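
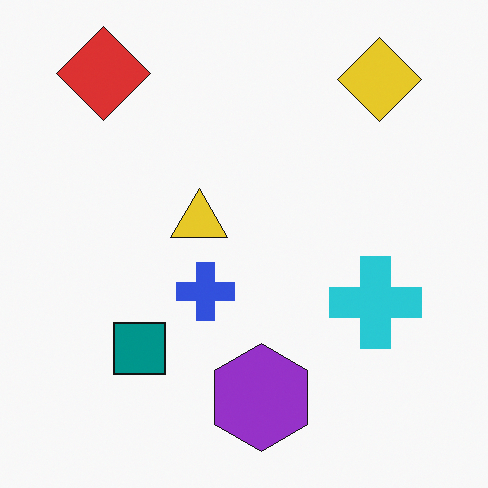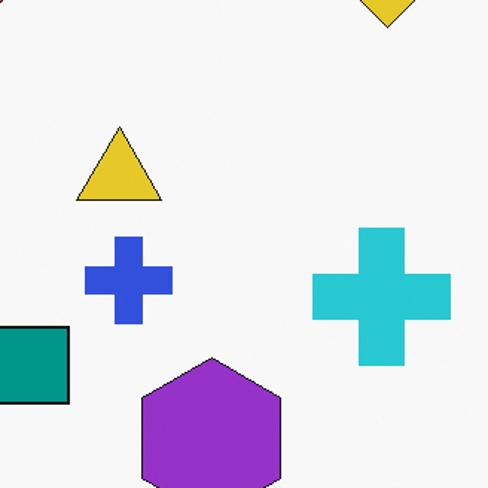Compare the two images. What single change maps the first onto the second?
This is the original image cropped slightly and scaled back up.

The visible shapes are larger and the field of view is narrower; shapes near the original edges may be partly or wholly outside the frame — a crop-and-rescale.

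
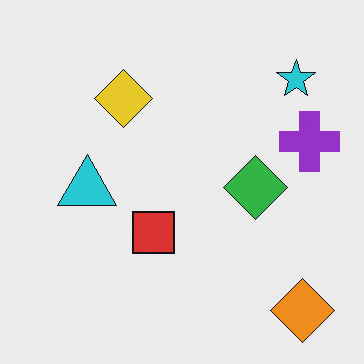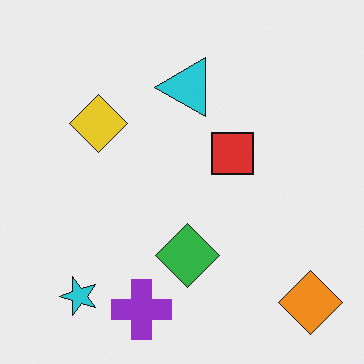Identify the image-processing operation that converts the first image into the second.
It was transposed (reflected across the top-left ↔ bottom-right diagonal).

Shapes have swapped their row and column positions — what was in the top-right is now in the bottom-left — a diagonal reflection.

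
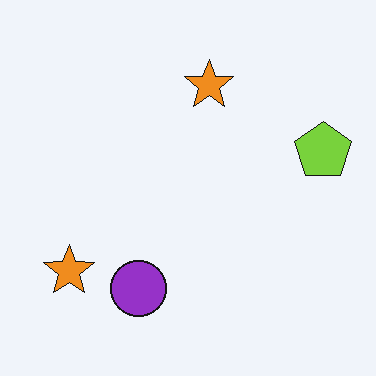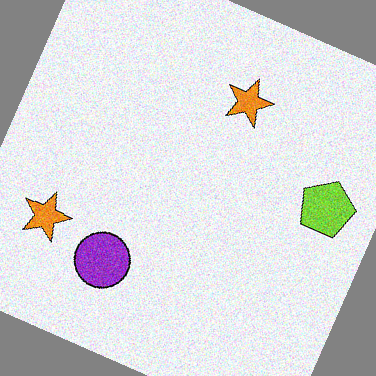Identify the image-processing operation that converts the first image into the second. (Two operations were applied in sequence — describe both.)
This is the original image degraded with moderate additive noise, then rotated clockwise by a moderate amount.

Random speckle covers the whole image, including the flat background. Every shape is tilted by the same angle and the image corners show triangular fill wedges — a whole-image rotation by a non-right angle.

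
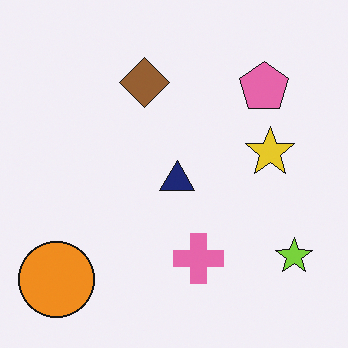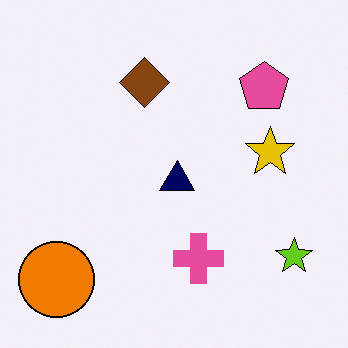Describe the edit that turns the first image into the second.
The transformation is: given slightly increased contrast.

Tones are pushed away from mid-grey across the whole image — a global contrast change.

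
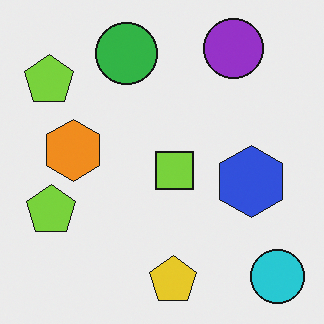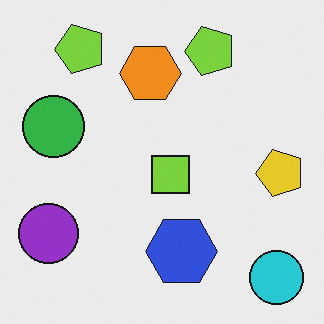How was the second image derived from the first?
The second image is the first transposed (reflected across the top-left ↔ bottom-right diagonal).

Shapes have swapped their row and column positions — what was in the top-right is now in the bottom-left — a diagonal reflection.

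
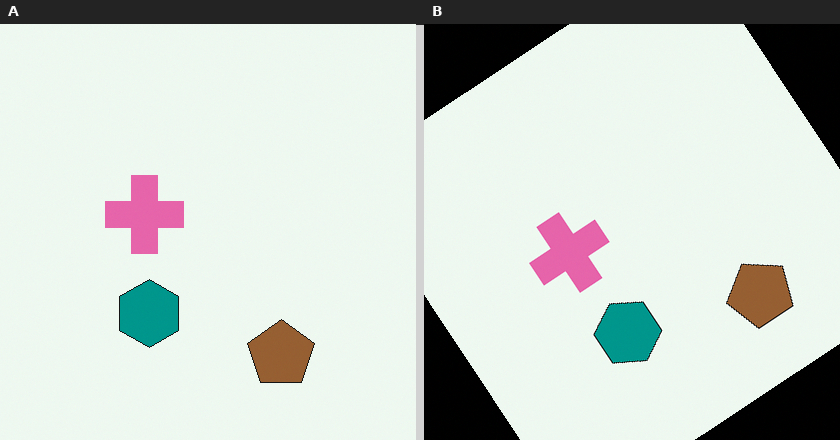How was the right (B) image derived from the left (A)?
This is the original image rotated counter-clockwise by a large amount — several tens of degrees.

Every shape is tilted by the same angle and the image corners show triangular fill wedges — a whole-image rotation by a non-right angle.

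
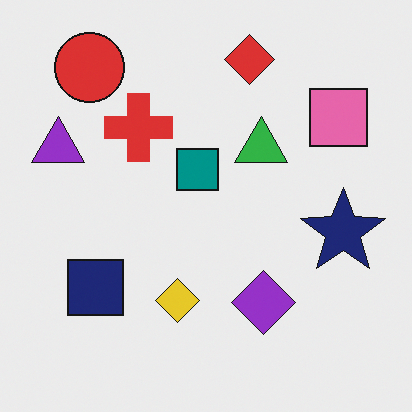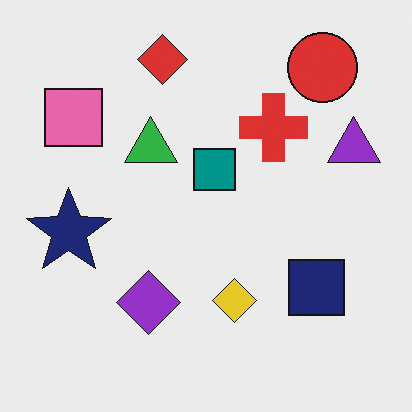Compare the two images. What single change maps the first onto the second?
The transformation is: flipped horizontally (left ↔ right).

The purple triangle is in the left of the first image and the right of the second — shapes on opposite sides of the vertical midline have swapped in a mirror flip.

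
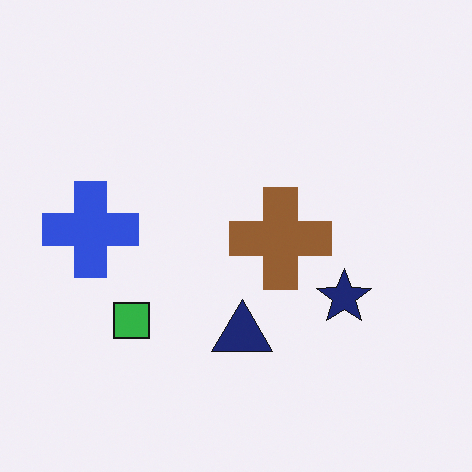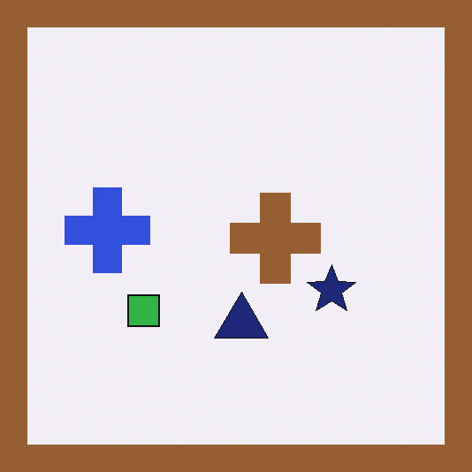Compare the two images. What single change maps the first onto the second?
The second image is the first framed with a brown border.

A solid brown frame runs around the edge of the second image, with the content slightly shrunk inside it.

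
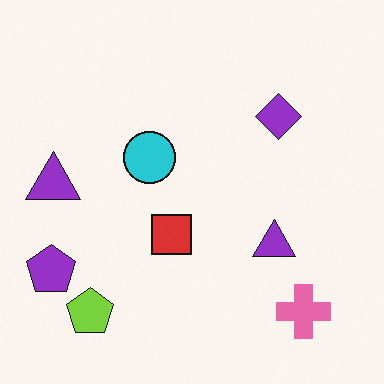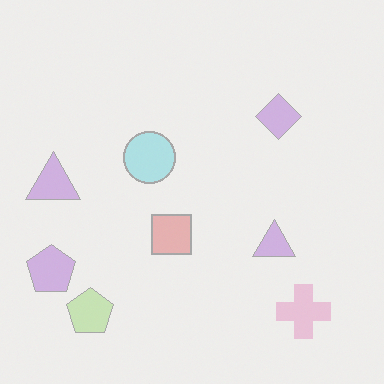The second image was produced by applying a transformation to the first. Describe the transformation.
The transformation is: washed out (contrast reduced).

Tones are pushed toward mid-grey across the whole image — a global contrast change.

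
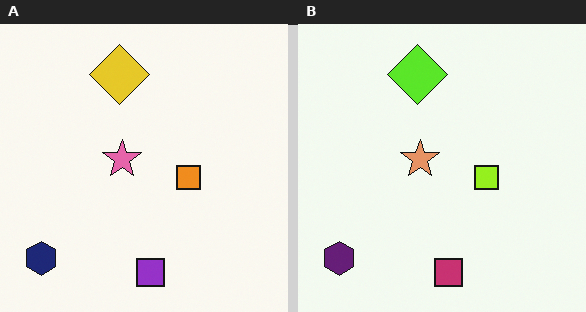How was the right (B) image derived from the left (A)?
Hue-shifted by a small amount.

Every shape's color has rotated by the same amount around the hue wheel — a uniform hue shift.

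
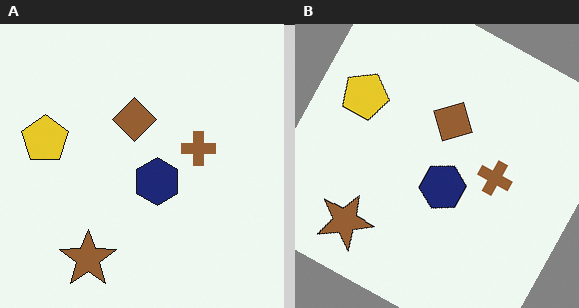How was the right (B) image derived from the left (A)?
Rotated clockwise by a clearly visible amount.

Every shape is tilted by the same angle and the image corners show triangular fill wedges — a whole-image rotation by a non-right angle.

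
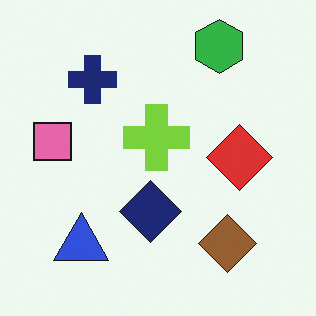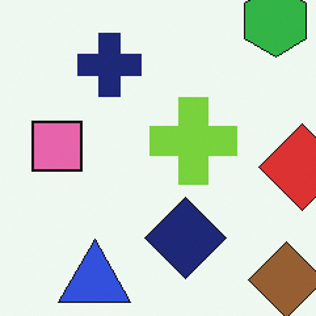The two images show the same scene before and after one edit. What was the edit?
The second image is the first cropped slightly and scaled back up.

The visible shapes are larger and the field of view is narrower; shapes near the original edges may be partly or wholly outside the frame — a crop-and-rescale.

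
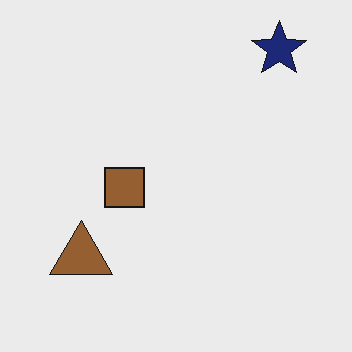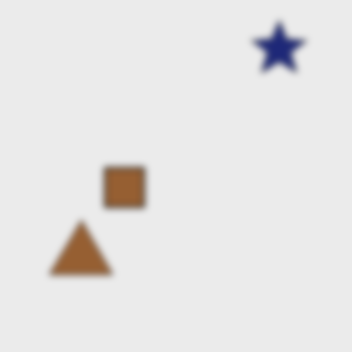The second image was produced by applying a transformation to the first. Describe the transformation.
Noticeably gaussian-blurred.

Shape edges and outlines are uniformly softened across the whole image.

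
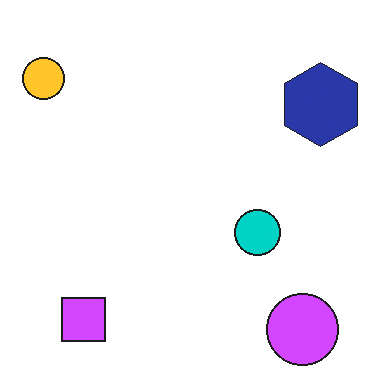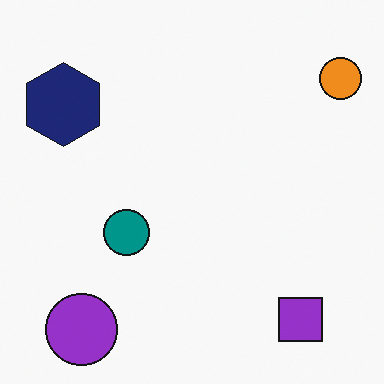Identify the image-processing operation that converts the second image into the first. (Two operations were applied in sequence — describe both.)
The first image is the second flipped horizontally (left ↔ right), then substantially brightened.

The orange circle is in the top-right of the second image and the top-left of the first — shapes on opposite sides of the vertical midline have swapped in a mirror flip. Every pixel — background and shapes alike — is uniformly brightened.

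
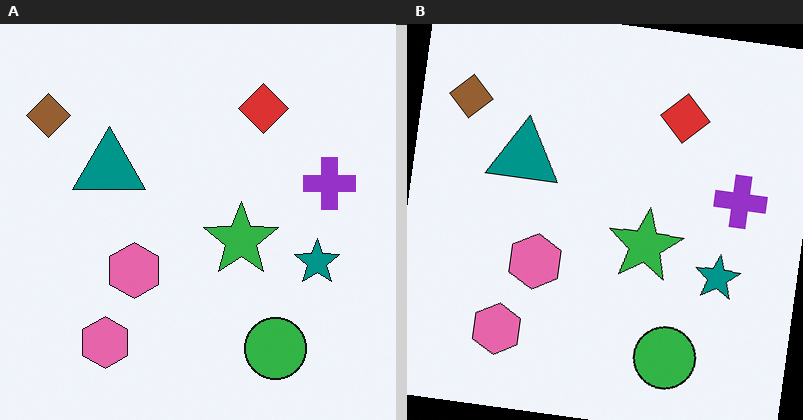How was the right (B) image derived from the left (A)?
The transformation is: rotated clockwise by a small amount.

Every shape is tilted by the same angle and the image corners show triangular fill wedges — a whole-image rotation by a non-right angle.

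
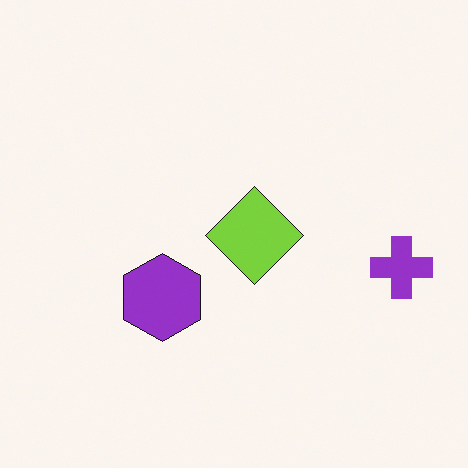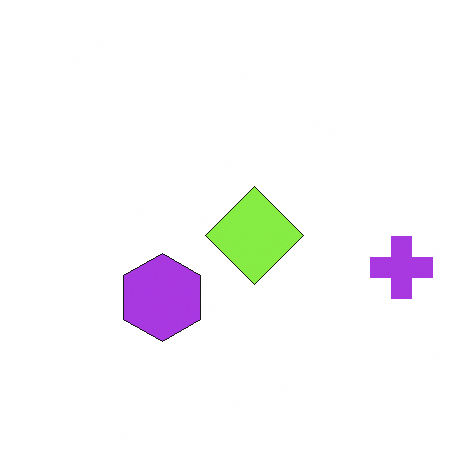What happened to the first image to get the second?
It was slightly brightened.

Every pixel — background and shapes alike — is uniformly brightened.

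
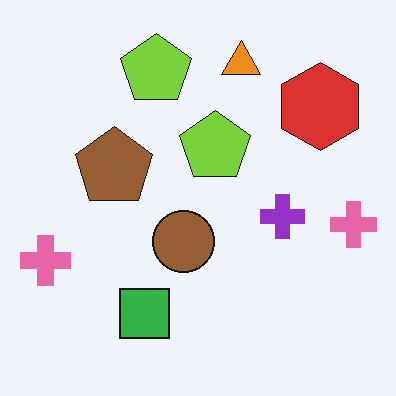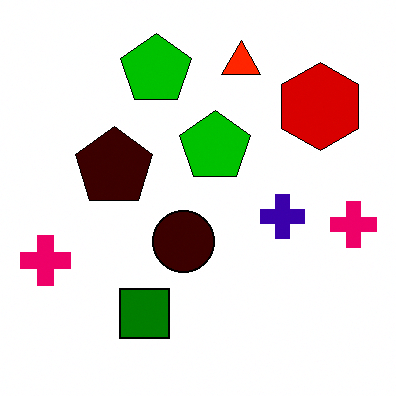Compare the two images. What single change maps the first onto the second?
Boosted in contrast.

Tones are pushed away from mid-grey across the whole image — a global contrast change.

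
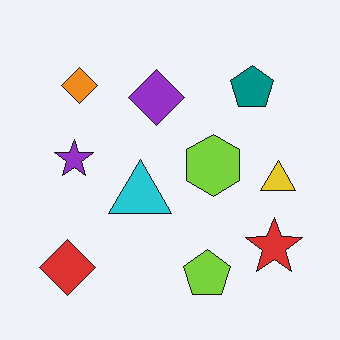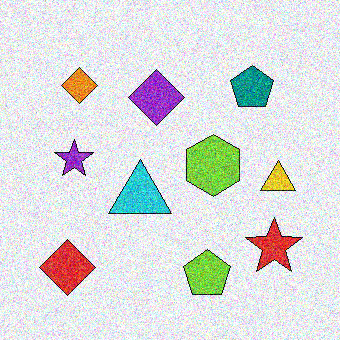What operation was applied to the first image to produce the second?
Degraded with heavy additive noise.

Random speckle covers the whole image, including the flat background.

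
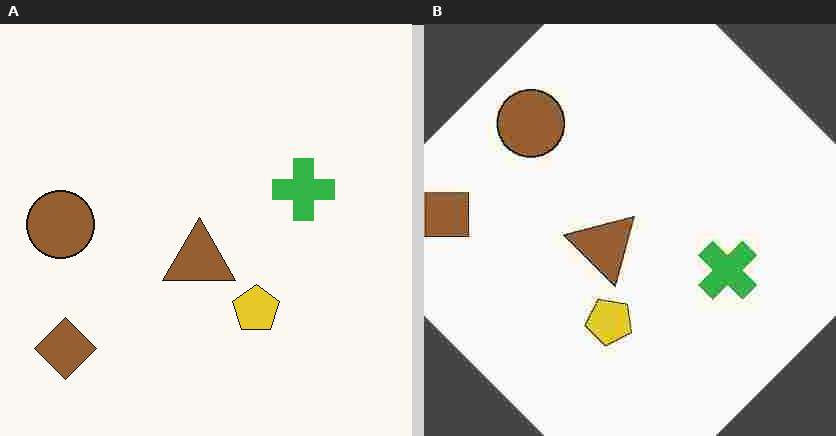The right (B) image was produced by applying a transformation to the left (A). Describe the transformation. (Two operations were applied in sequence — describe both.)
Rotated clockwise by a large amount — several tens of degrees, then degraded with heavy JPEG compression.

Every shape is tilted by the same angle and the image corners show triangular fill wedges — a whole-image rotation by a non-right angle. Blocky 8×8 compression artifacts appear around shape edges and the flat background shows ringing — characteristic JPEG degradation.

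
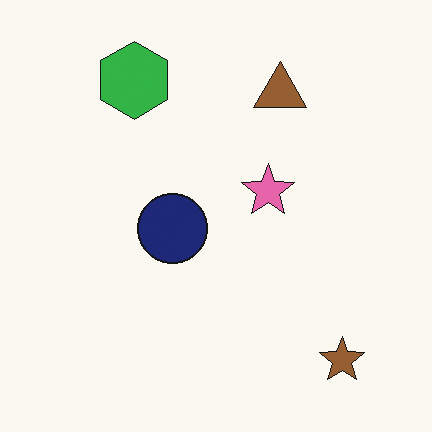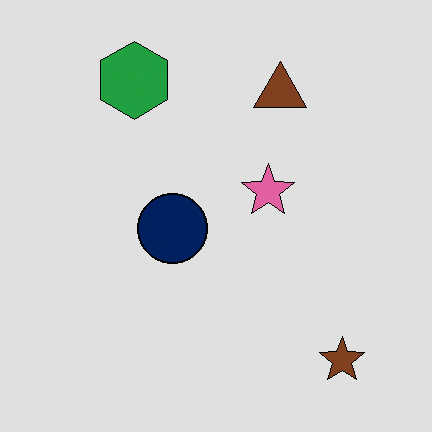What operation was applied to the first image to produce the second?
The transformation is: moderately posterized.

Each flat color has snapped to a coarser quantized level — most visibly, the near-white background has dropped to a flat grey.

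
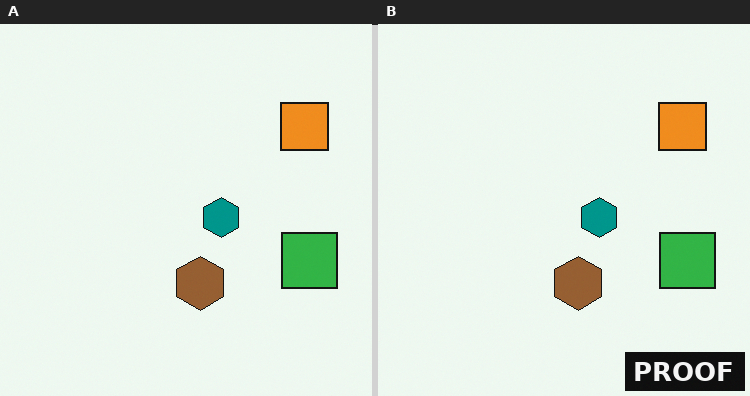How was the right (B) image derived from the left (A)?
The transformation is: watermarked with the text "PROOF" in the lower-right corner.

A dark label reading "PROOF" appears in the lower-right corner.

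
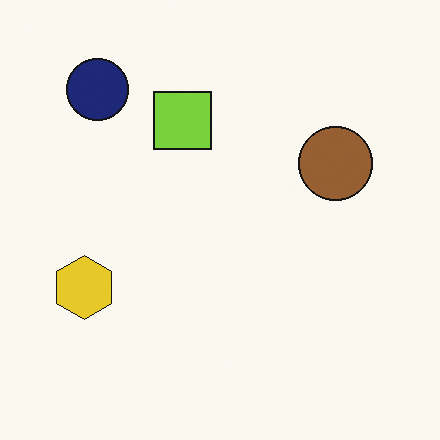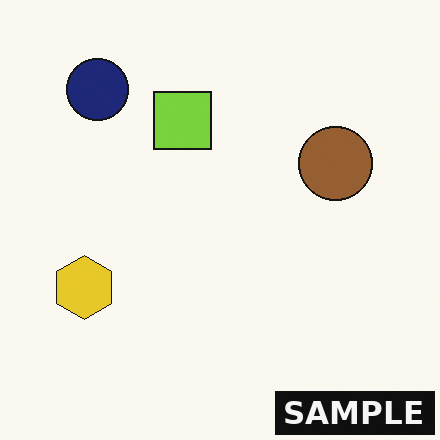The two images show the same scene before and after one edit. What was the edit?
The image was watermarked with the text "SAMPLE" in the lower-right corner.

A dark label reading "SAMPLE" appears in the lower-right corner.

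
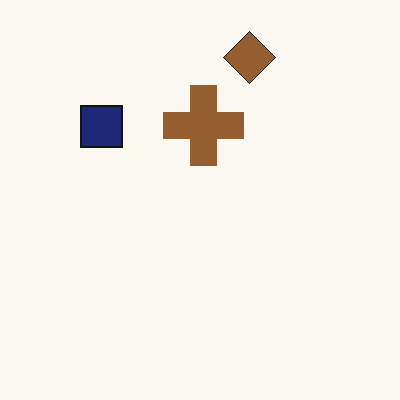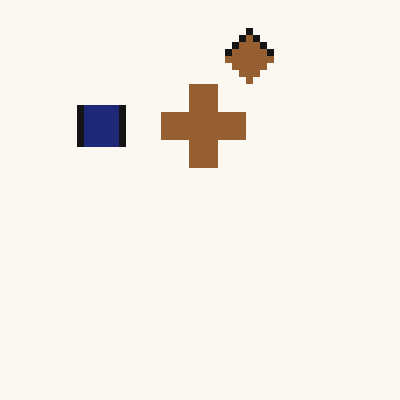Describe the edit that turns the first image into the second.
This is the original image moderately pixelated.

Shapes are reduced to large square blocks; fine edges and outlines are lost — a downscale-then-upscale (mosaic) effect.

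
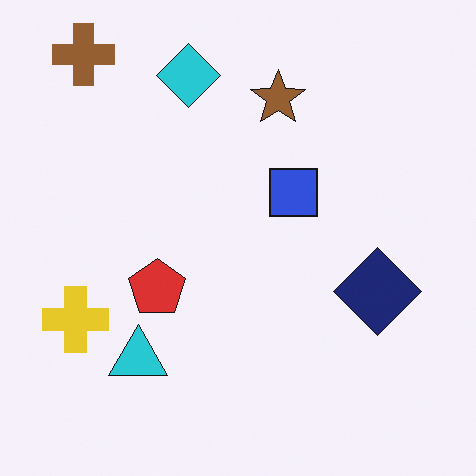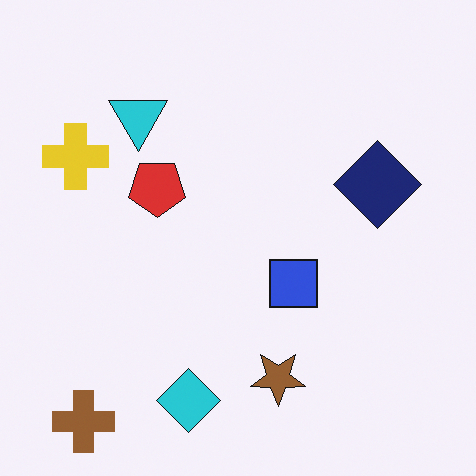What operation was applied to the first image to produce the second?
Flipped vertically (top ↔ bottom).

The brown cross is in the top-left of the first image and the bottom-left of the second — shapes on opposite sides of the horizontal midline have swapped in a mirror flip.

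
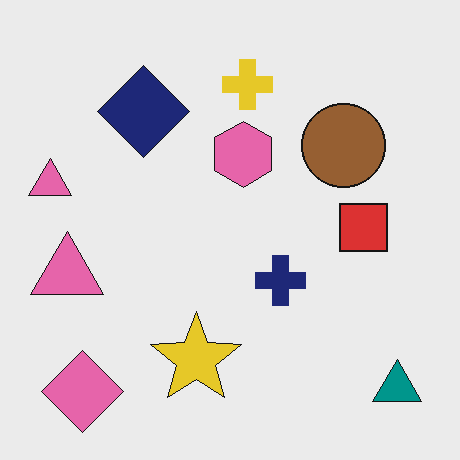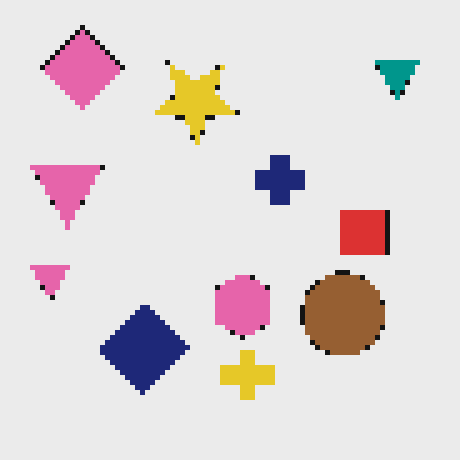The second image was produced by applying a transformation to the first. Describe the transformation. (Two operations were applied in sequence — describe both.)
Flipped vertically (top ↔ bottom), then lightly pixelated (a mild mosaic effect).

The pink diamond is in the bottom-left of the first image and the top-left of the second — shapes on opposite sides of the horizontal midline have swapped in a mirror flip. Shapes are reduced to large square blocks; fine edges and outlines are lost — a downscale-then-upscale (mosaic) effect.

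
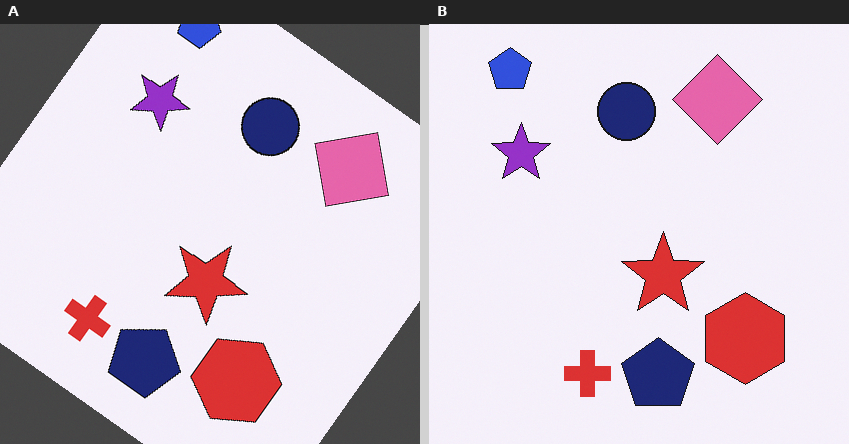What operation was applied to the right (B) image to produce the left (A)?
It was rotated clockwise by a large amount — several tens of degrees.

Every shape is tilted by the same angle and the image corners show triangular fill wedges — a whole-image rotation by a non-right angle.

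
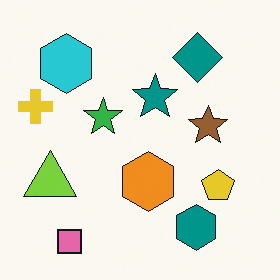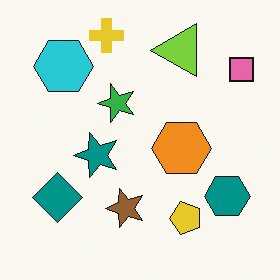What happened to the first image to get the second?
Transposed (reflected across the top-left ↔ bottom-right diagonal).

Shapes have swapped their row and column positions — what was in the top-right is now in the bottom-left — a diagonal reflection.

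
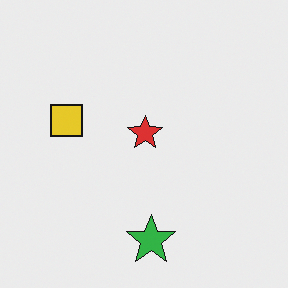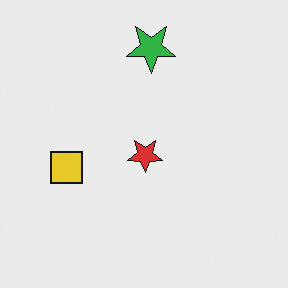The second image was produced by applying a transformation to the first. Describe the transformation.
The image was flipped vertically (top ↔ bottom).

The green star is in the bottom of the first image and the top of the second — shapes on opposite sides of the horizontal midline have swapped in a mirror flip.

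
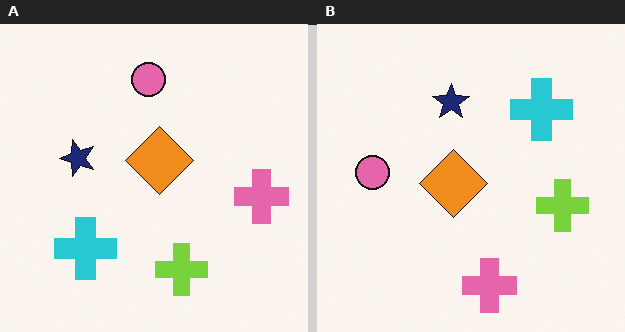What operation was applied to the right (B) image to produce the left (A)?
This is the original image transposed (reflected across the top-left ↔ bottom-right diagonal).

Shapes have swapped their row and column positions — what was in the top-right is now in the bottom-left — a diagonal reflection.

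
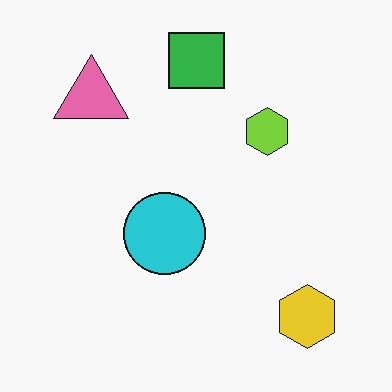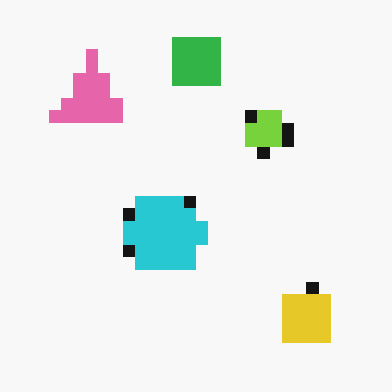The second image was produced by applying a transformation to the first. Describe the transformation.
The second image is the first heavily pixelated into large blocks.

Shapes are reduced to large square blocks; fine edges and outlines are lost — a downscale-then-upscale (mosaic) effect.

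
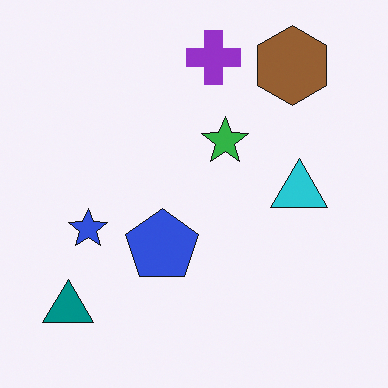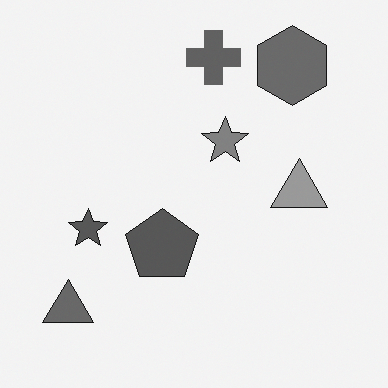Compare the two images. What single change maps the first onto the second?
This is the original image converted to grayscale.

All color is removed — every shape is now a shade of grey.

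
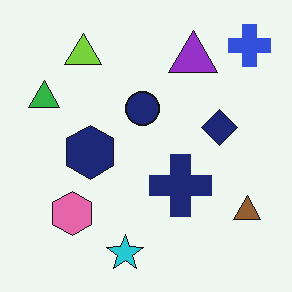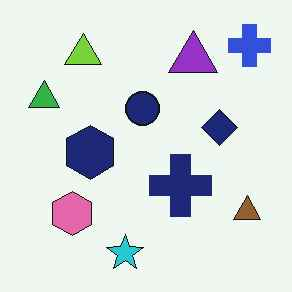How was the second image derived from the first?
This is the original image given moderate JPEG compression.

Blocky 8×8 compression artifacts appear around shape edges and the flat background shows ringing — characteristic JPEG degradation.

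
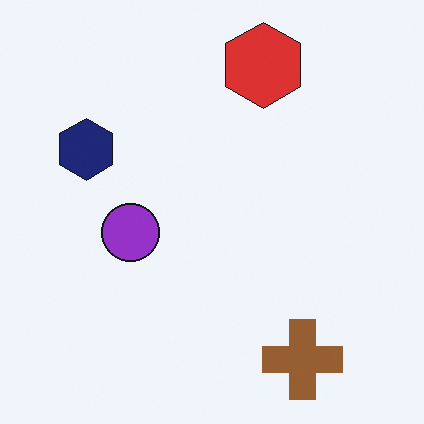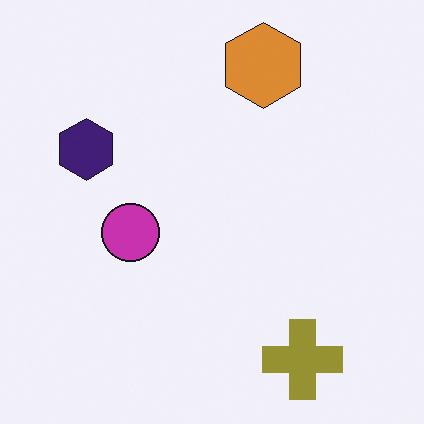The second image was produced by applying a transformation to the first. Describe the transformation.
This is the original image hue-shifted slightly.

Every shape's color has rotated by the same amount around the hue wheel — a uniform hue shift.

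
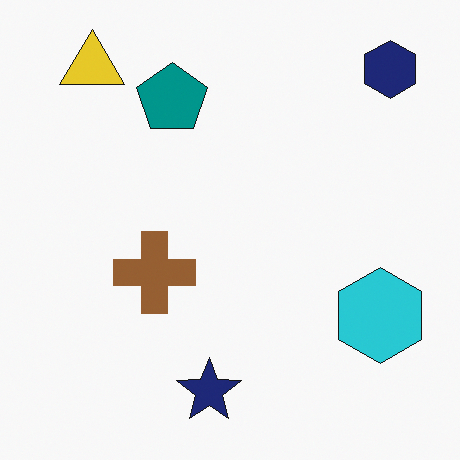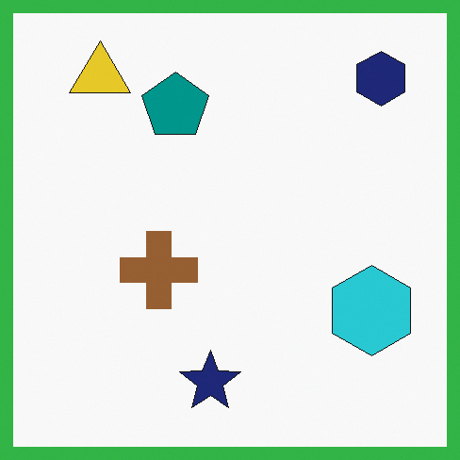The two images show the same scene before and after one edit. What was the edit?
The transformation is: framed with a green border.

A solid green frame runs around the edge of the second image, with the content slightly shrunk inside it.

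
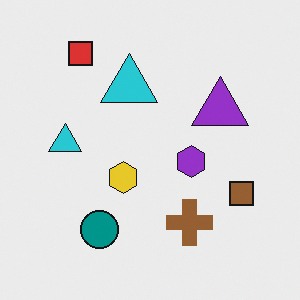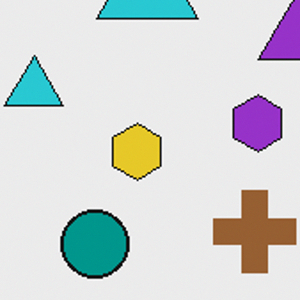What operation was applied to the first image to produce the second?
The second image is the first cropped tightly and scaled back up.

The visible shapes are larger and the field of view is narrower; shapes near the original edges may be partly or wholly outside the frame — a crop-and-rescale.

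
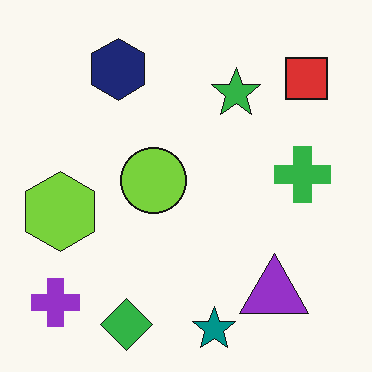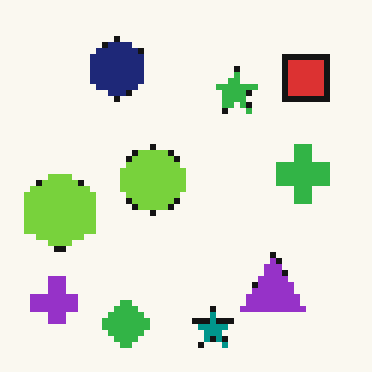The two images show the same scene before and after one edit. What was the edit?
The transformation is: moderately pixelated.

Shapes are reduced to large square blocks; fine edges and outlines are lost — a downscale-then-upscale (mosaic) effect.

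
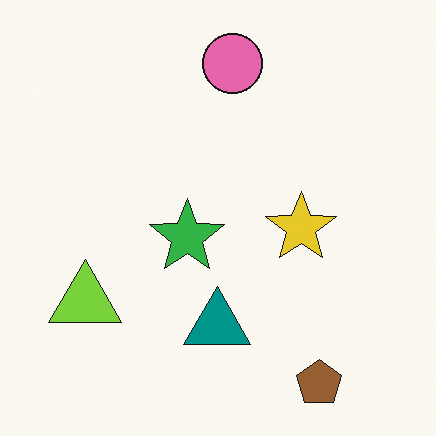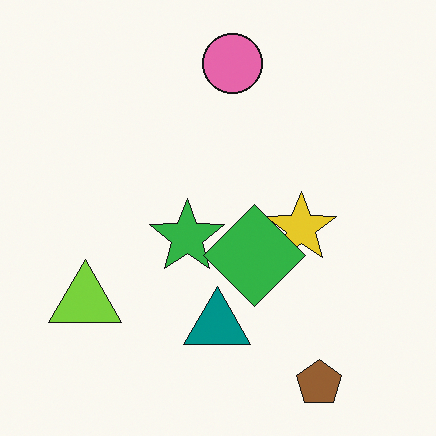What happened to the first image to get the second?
It was overlaid with an additional green diamond.

A green diamond appears in the second image that is absent from the first.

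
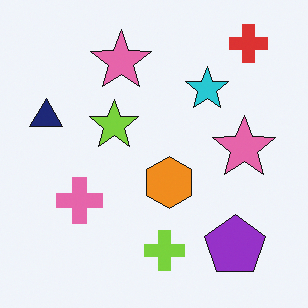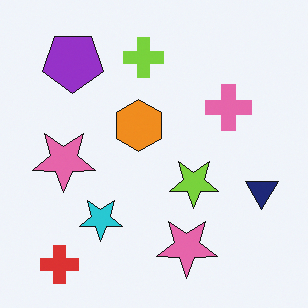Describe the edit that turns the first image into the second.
The second image is the first rotated 180°.

The red cross sits in the top-right of the first image and the bottom-left of the second — consistent with a whole-image 180° rotation.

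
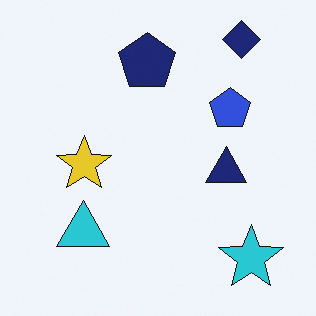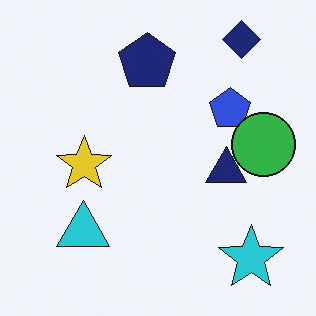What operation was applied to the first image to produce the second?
It was overlaid with an additional green circle.

A green circle appears in the second image that is absent from the first.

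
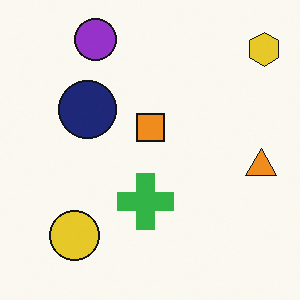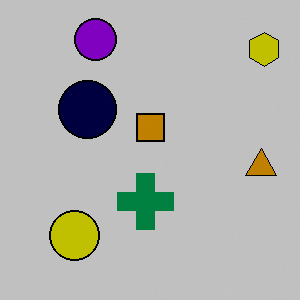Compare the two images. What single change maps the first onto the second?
It was aggressively posterized.

Each flat color has snapped to a coarser quantized level — most visibly, the near-white background has dropped to a flat grey.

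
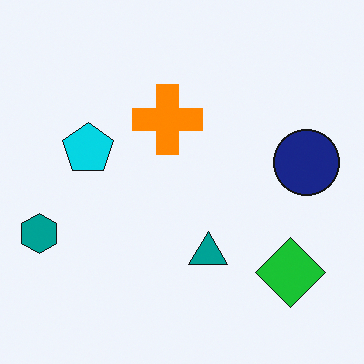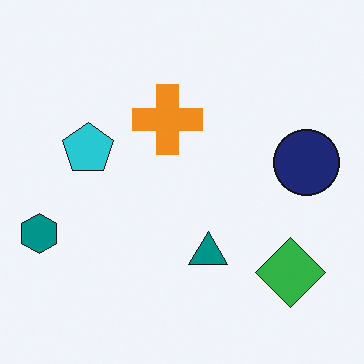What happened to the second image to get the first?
The transformation is: slightly oversaturated.

All colors are more vivid — a global saturation change.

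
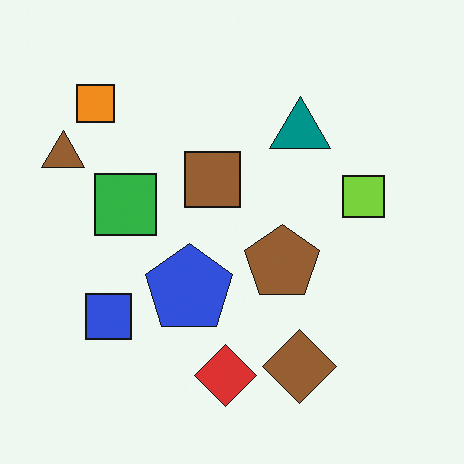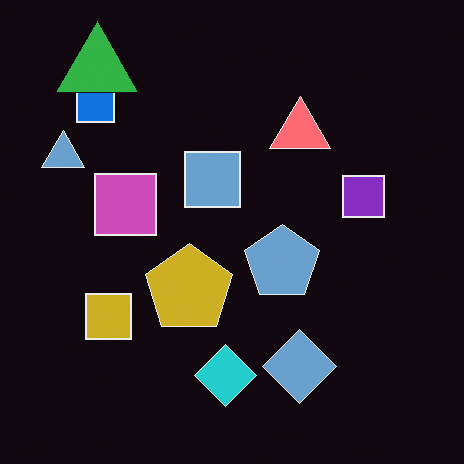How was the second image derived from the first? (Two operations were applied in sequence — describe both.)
The transformation is: color-inverted (negative), then overlaid with an additional green triangle.

The light background has become dark and every shape's color is its complement — a photographic negative. A green triangle appears in the second image that is absent from the first.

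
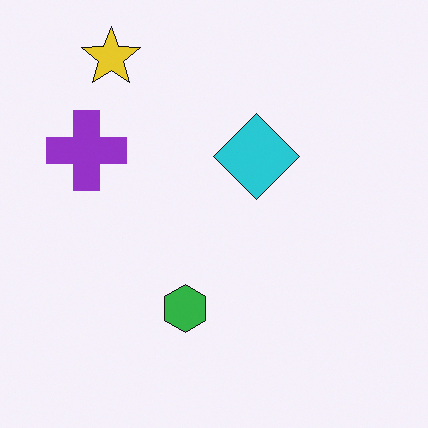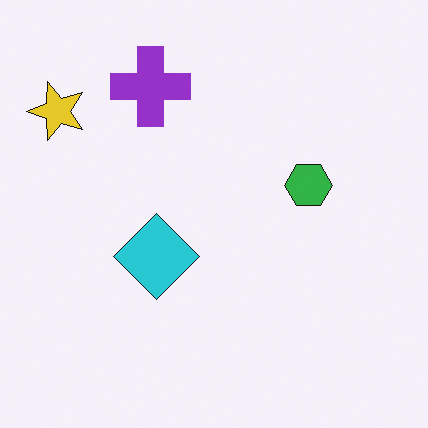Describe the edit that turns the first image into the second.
Transposed (reflected across the top-left ↔ bottom-right diagonal).

Shapes have swapped their row and column positions — what was in the top-right is now in the bottom-left — a diagonal reflection.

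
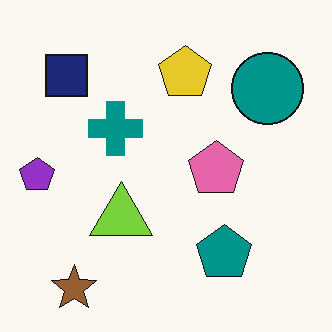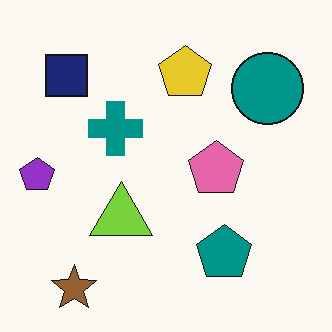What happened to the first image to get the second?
JPEG-compressed with visible artifacts.

Blocky 8×8 compression artifacts appear around shape edges and the flat background shows ringing — characteristic JPEG degradation.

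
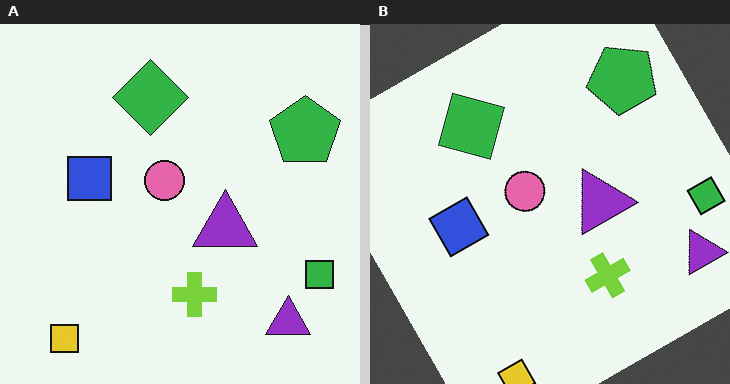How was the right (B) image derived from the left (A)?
It was rotated counter-clockwise by a moderate amount.

Every shape is tilted by the same angle and the image corners show triangular fill wedges — a whole-image rotation by a non-right angle.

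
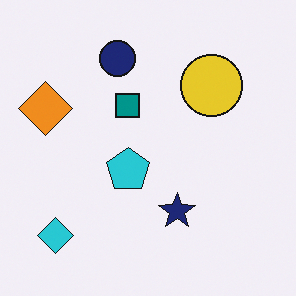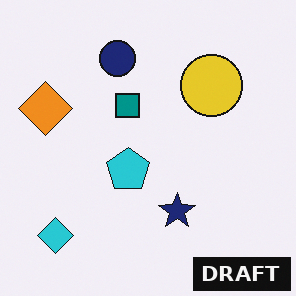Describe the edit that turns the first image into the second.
The image was watermarked with the text "DRAFT" in the lower-right corner.

A dark label reading "DRAFT" appears in the lower-right corner.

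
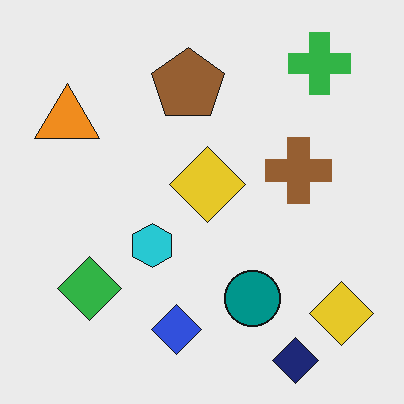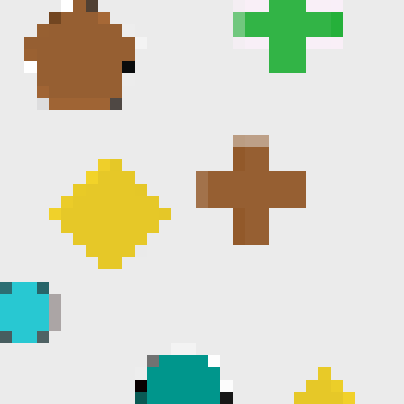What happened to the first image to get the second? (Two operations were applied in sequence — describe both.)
It was cropped to a modestly smaller region and rescaled, then heavily pixelated into large blocks.

The visible shapes are larger and the field of view is narrower; shapes near the original edges may be partly or wholly outside the frame — a crop-and-rescale. Shapes are reduced to large square blocks; fine edges and outlines are lost — a downscale-then-upscale (mosaic) effect.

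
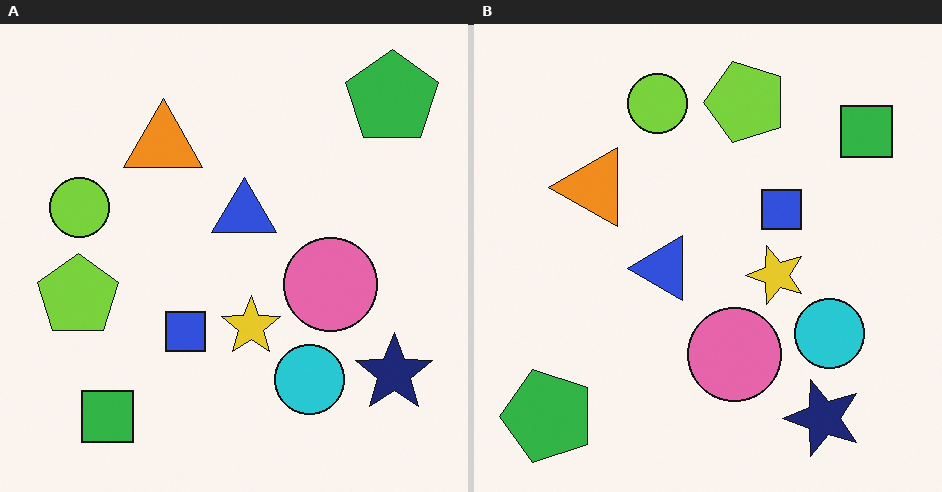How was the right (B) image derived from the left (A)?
The transformation is: transposed (reflected across the top-left ↔ bottom-right diagonal).

Shapes have swapped their row and column positions — what was in the top-right is now in the bottom-left — a diagonal reflection.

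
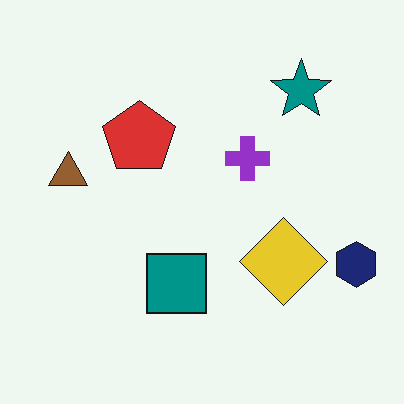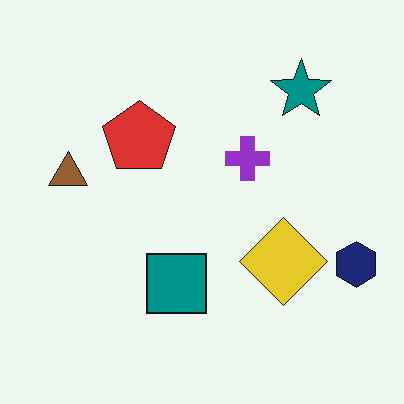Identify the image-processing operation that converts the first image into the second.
The image was given moderate JPEG compression.

Blocky 8×8 compression artifacts appear around shape edges and the flat background shows ringing — characteristic JPEG degradation.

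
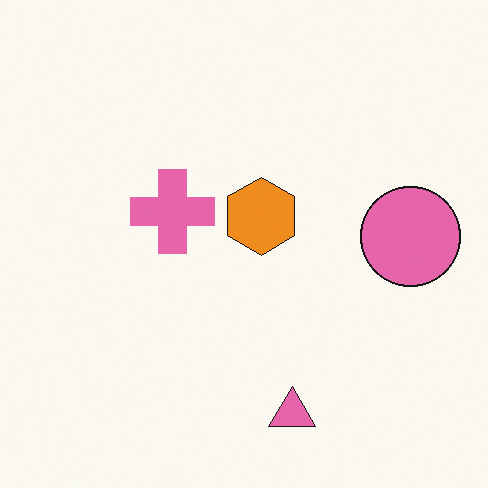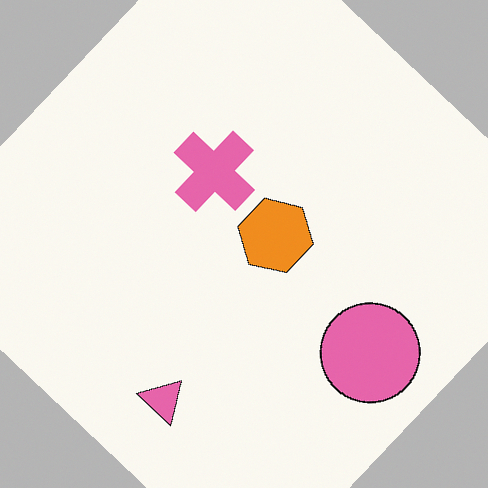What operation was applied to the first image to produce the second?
The image was rotated clockwise by a large amount — several tens of degrees.

Every shape is tilted by the same angle and the image corners show triangular fill wedges — a whole-image rotation by a non-right angle.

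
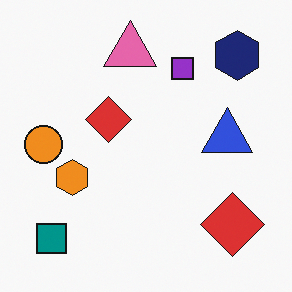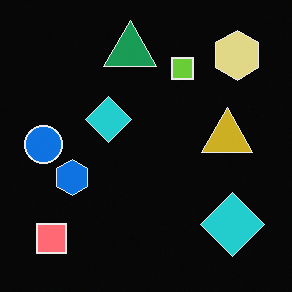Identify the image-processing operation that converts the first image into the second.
This is the original image color-inverted (negative).

The light background has become dark and every shape's color is its complement — a photographic negative.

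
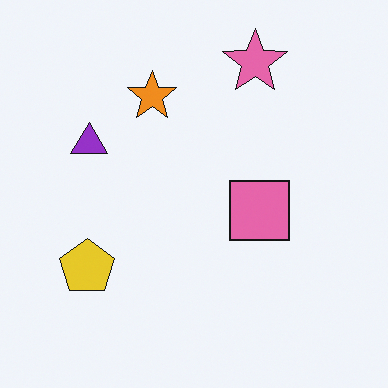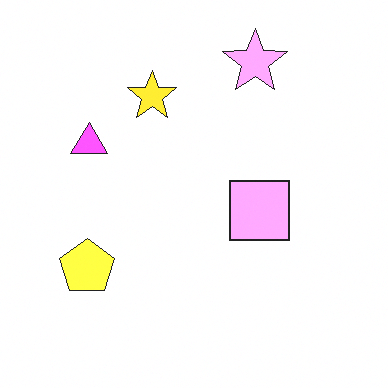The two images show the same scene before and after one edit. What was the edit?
Substantially brightened.

Every pixel — background and shapes alike — is uniformly brightened.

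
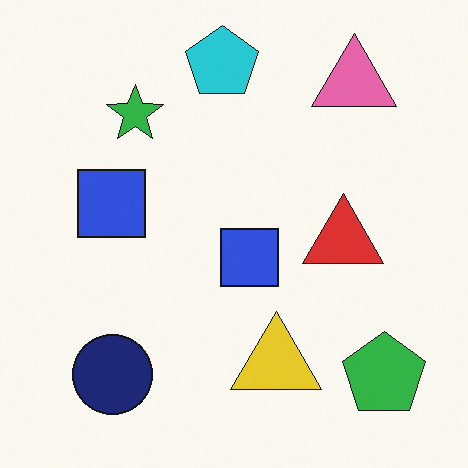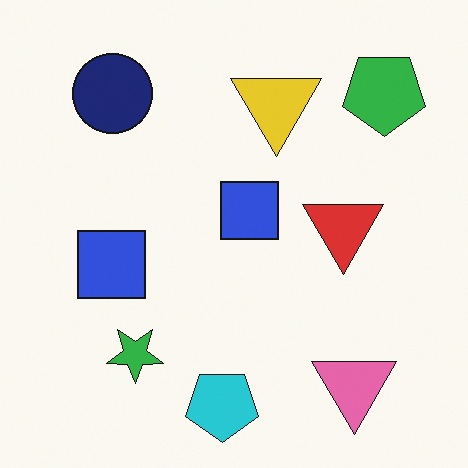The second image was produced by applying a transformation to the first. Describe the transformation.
The second image is the first flipped vertically (top ↔ bottom).

The cyan pentagon is in the top of the first image and the bottom of the second — shapes on opposite sides of the horizontal midline have swapped in a mirror flip.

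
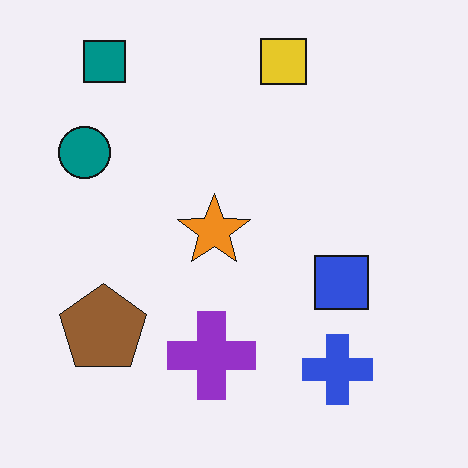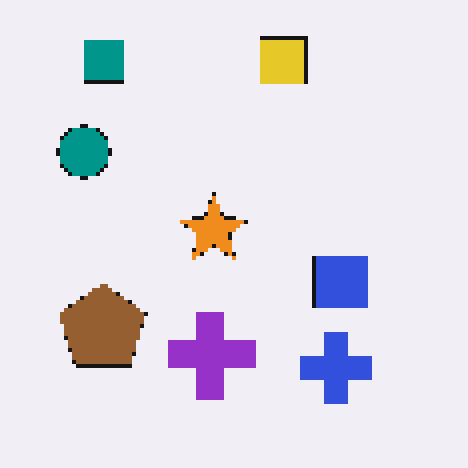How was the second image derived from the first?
The transformation is: mildly pixelated.

Shapes are reduced to large square blocks; fine edges and outlines are lost — a downscale-then-upscale (mosaic) effect.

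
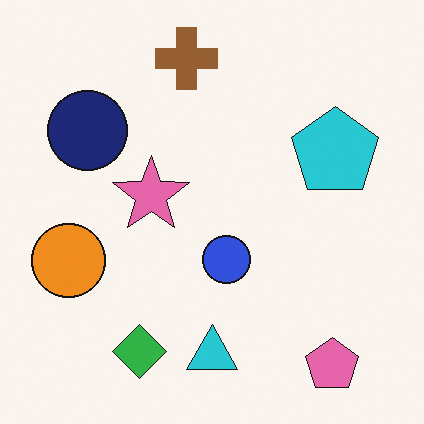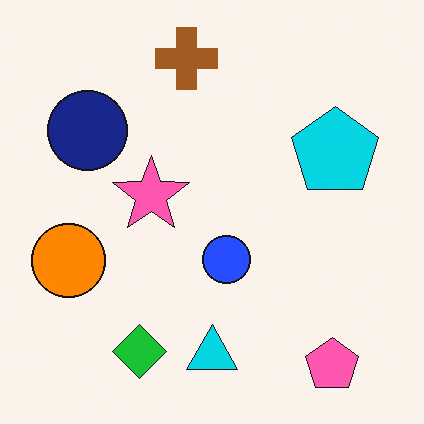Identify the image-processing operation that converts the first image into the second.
The image was slightly oversaturated.

All colors are more vivid — a global saturation change.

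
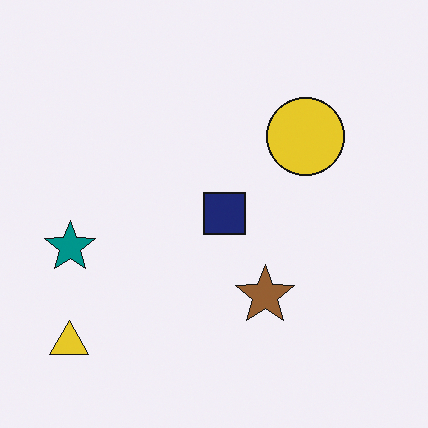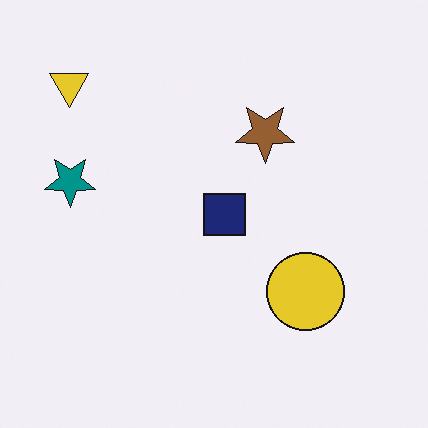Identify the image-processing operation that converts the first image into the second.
Flipped vertically (top ↔ bottom).

The yellow triangle is in the bottom-left of the first image and the top-left of the second — shapes on opposite sides of the horizontal midline have swapped in a mirror flip.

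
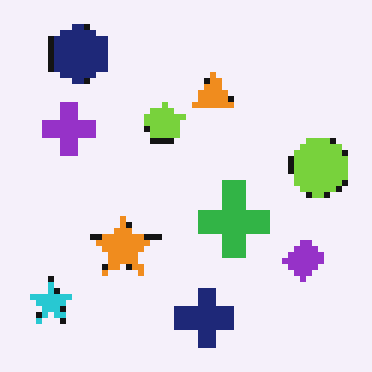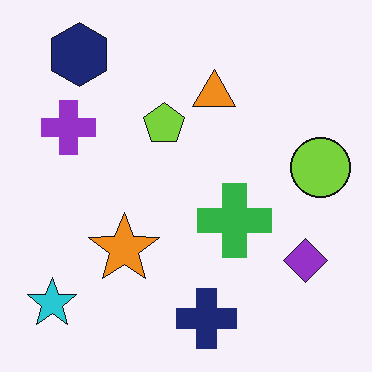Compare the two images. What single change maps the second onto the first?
The transformation is: pixelated into visible square blocks.

Shapes are reduced to large square blocks; fine edges and outlines are lost — a downscale-then-upscale (mosaic) effect.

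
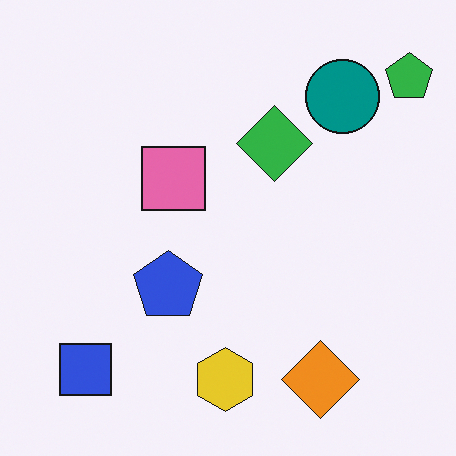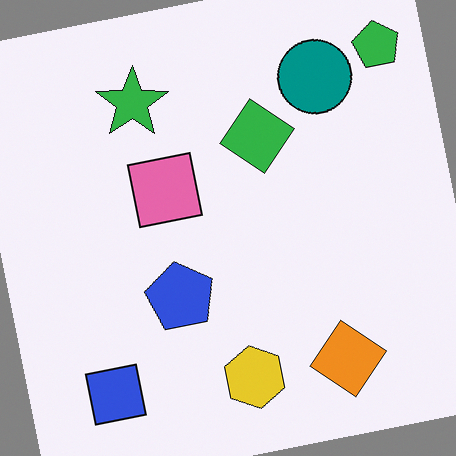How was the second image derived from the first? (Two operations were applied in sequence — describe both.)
The transformation is: rotated counter-clockwise by a few degrees, then overlaid with an additional green star.

Every shape is tilted by the same angle and the image corners show triangular fill wedges — a whole-image rotation by a non-right angle. A green star appears in the second image that is absent from the first.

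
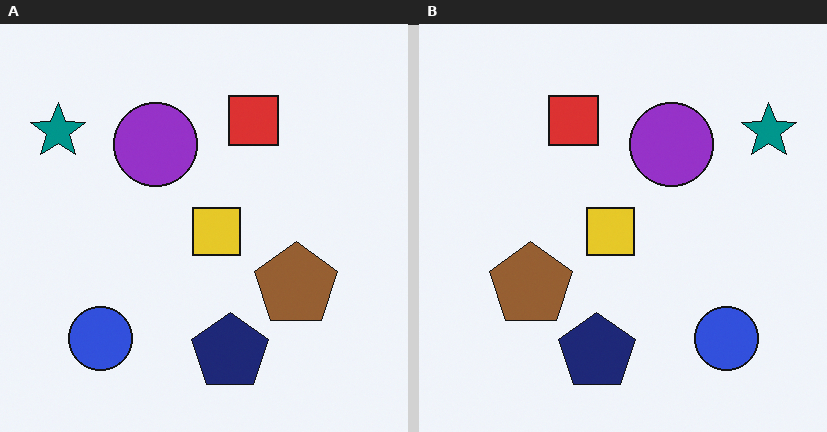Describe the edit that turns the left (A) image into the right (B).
This is the original image flipped horizontally (left ↔ right).

The teal star is in the top-left of the left (A) image and the top-right of the right (B) — shapes on opposite sides of the vertical midline have swapped in a mirror flip.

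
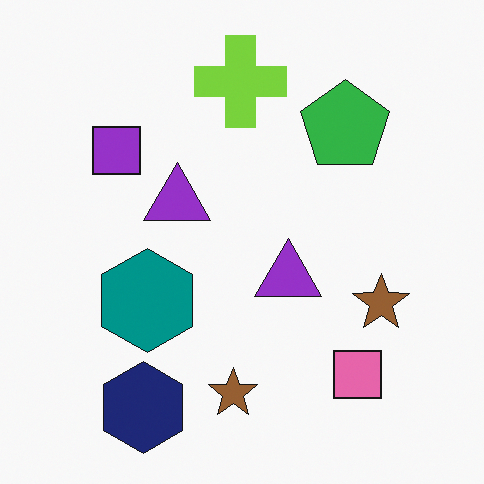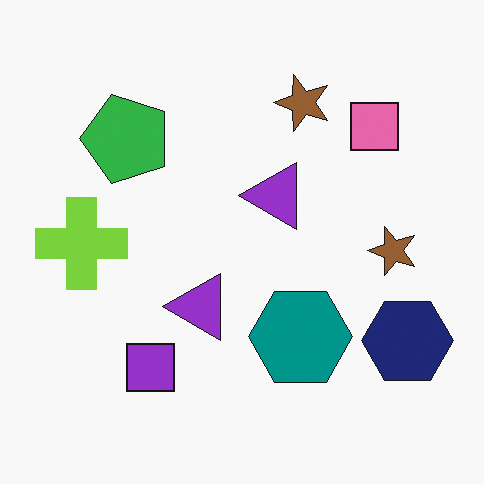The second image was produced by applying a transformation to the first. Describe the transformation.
Rotated 90° counter-clockwise.

The navy hexagon sits in the bottom-left of the first image and the bottom-right of the second — consistent with a whole-image 90° counter-clockwise rotation.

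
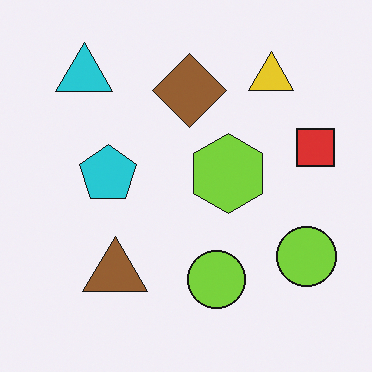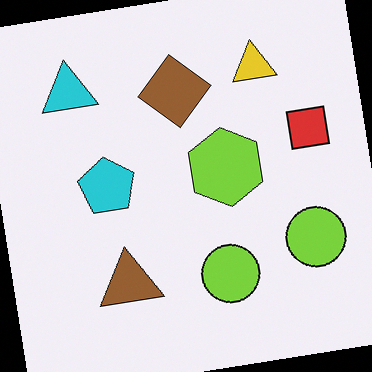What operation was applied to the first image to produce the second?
Rotated counter-clockwise by a few degrees.

Every shape is tilted by the same angle and the image corners show triangular fill wedges — a whole-image rotation by a non-right angle.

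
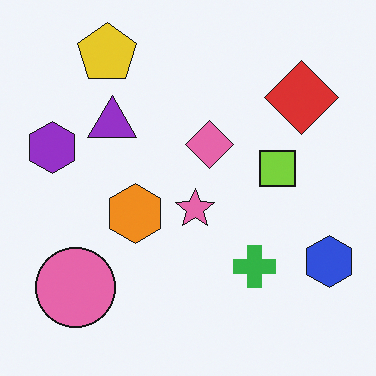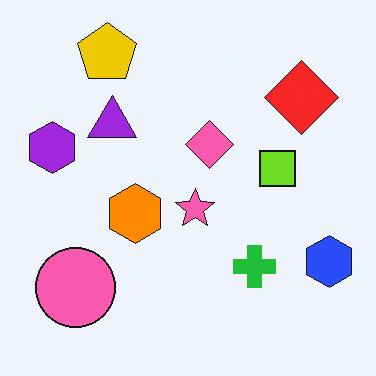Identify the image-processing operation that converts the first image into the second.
Slightly oversaturated.

All colors are more vivid — a global saturation change.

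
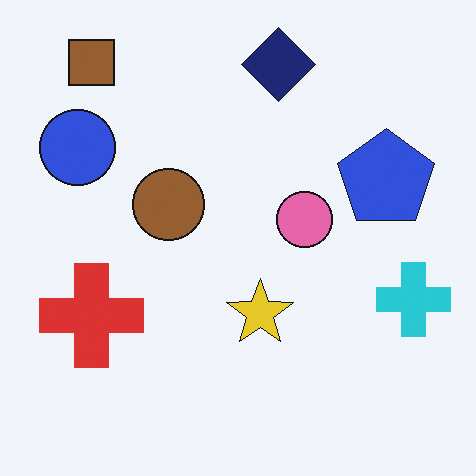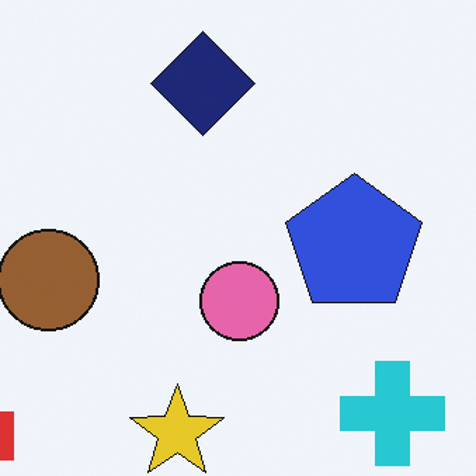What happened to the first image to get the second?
The transformation is: cropped slightly and scaled back up.

The visible shapes are larger and the field of view is narrower; shapes near the original edges may be partly or wholly outside the frame — a crop-and-rescale.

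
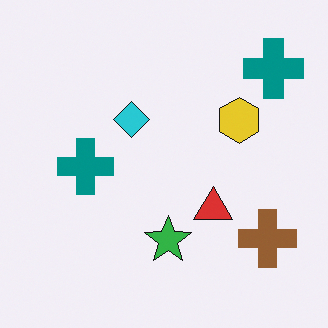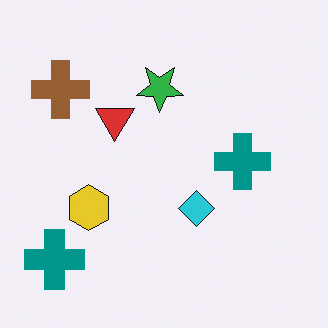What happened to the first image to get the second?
It was rotated 180°.

The brown cross sits in the bottom-right of the first image and the top-left of the second — consistent with a whole-image 180° rotation.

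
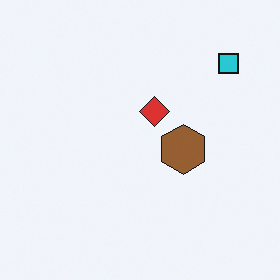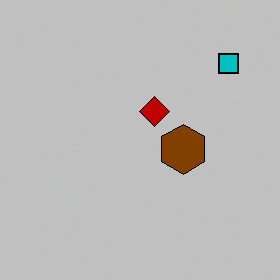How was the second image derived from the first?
The image was heavily posterized to just a handful of flat colors.

Each flat color has snapped to a coarser quantized level — most visibly, the near-white background has dropped to a flat grey.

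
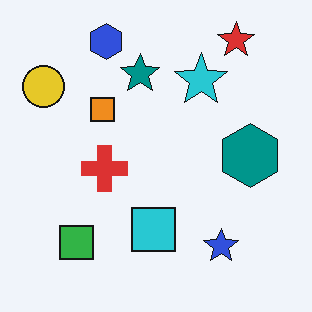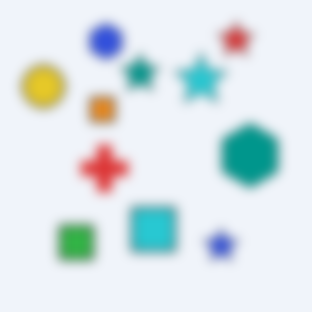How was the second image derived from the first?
It was strongly gaussian-blurred.

Shape edges and outlines are uniformly softened across the whole image.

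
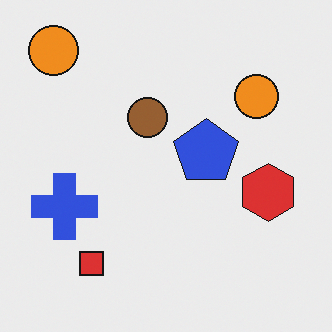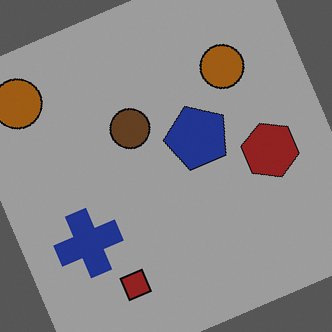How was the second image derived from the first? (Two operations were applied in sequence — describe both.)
The image was rotated counter-clockwise by a moderate amount, then substantially darkened.

Every shape is tilted by the same angle and the image corners show triangular fill wedges — a whole-image rotation by a non-right angle. Every pixel — background and shapes alike — is uniformly darkened.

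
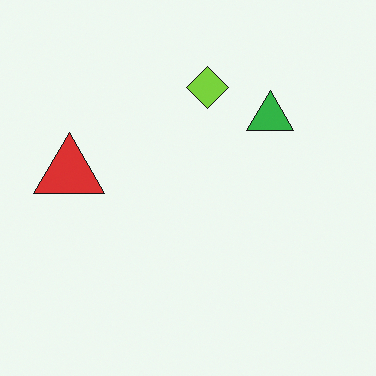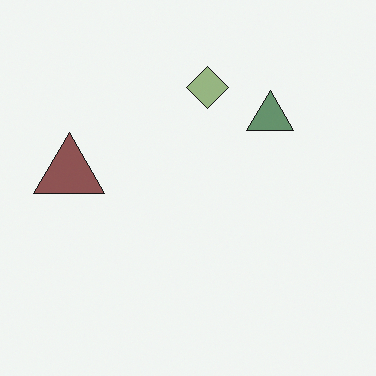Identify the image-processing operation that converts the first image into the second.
This is the original image heavily desaturated.

All colors are more muted and greyish — a global saturation change.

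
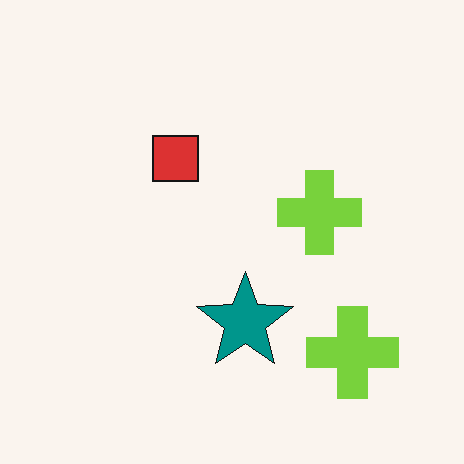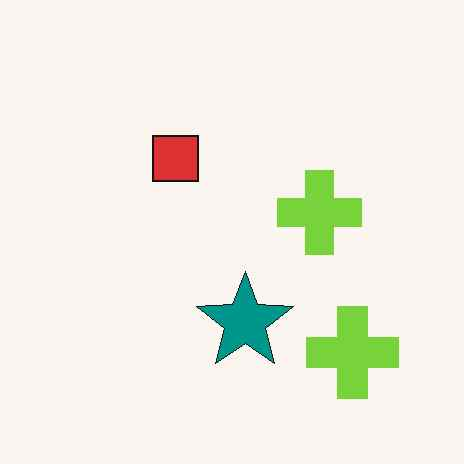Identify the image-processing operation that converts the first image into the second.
The image was given moderate JPEG compression.

Blocky 8×8 compression artifacts appear around shape edges and the flat background shows ringing — characteristic JPEG degradation.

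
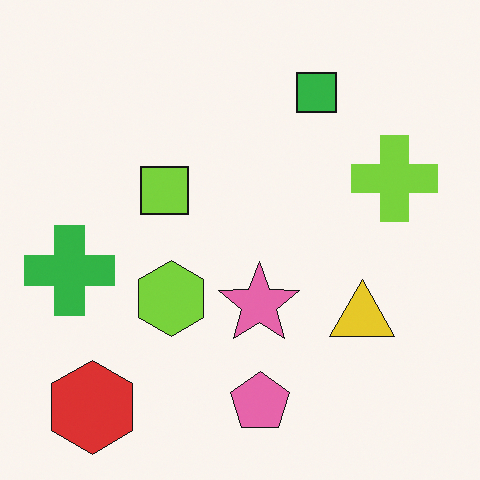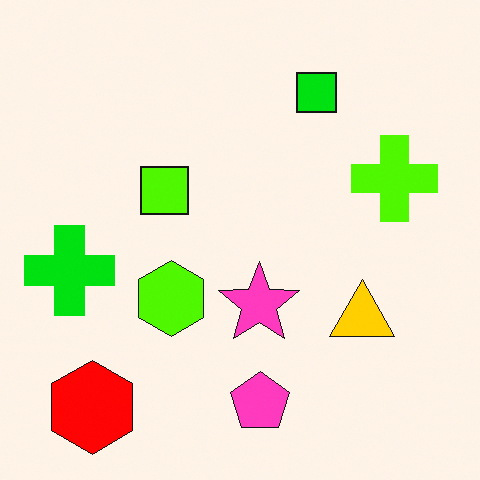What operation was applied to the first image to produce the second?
Made much more vivid (saturation change).

All colors are more vivid — a global saturation change.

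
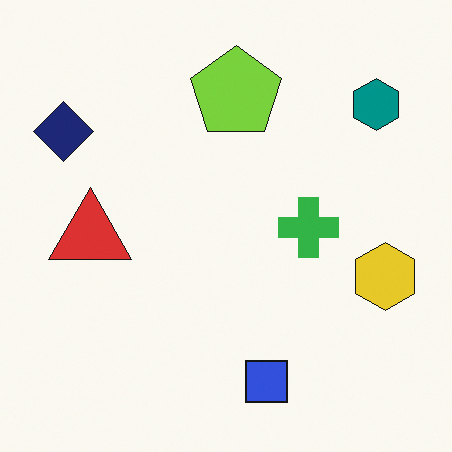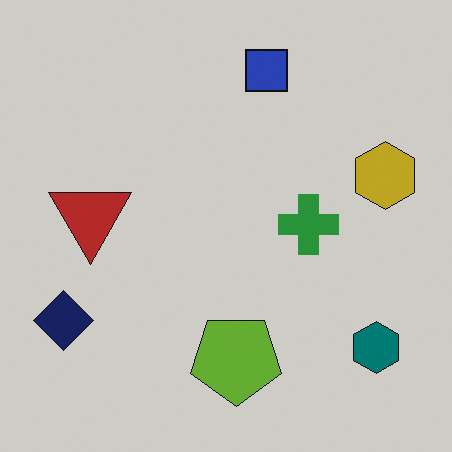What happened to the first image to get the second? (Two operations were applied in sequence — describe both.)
The transformation is: flipped vertically (top ↔ bottom), then darkened a little.

The blue square is in the bottom of the first image and the top of the second — shapes on opposite sides of the horizontal midline have swapped in a mirror flip. Every pixel — background and shapes alike — is uniformly darkened.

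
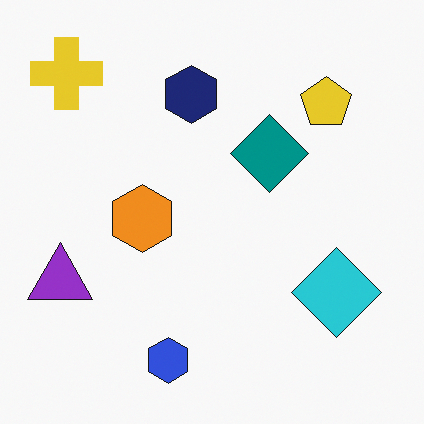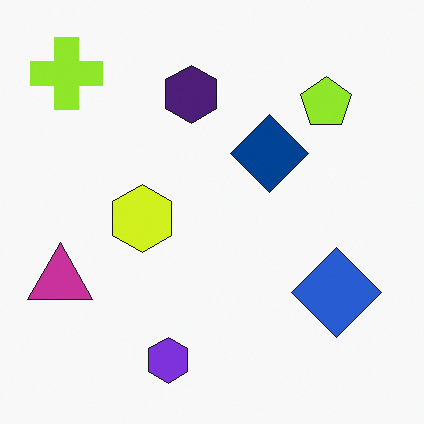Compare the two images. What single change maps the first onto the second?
The second image is the first hue-shifted slightly.

Every shape's color has rotated by the same amount around the hue wheel — a uniform hue shift.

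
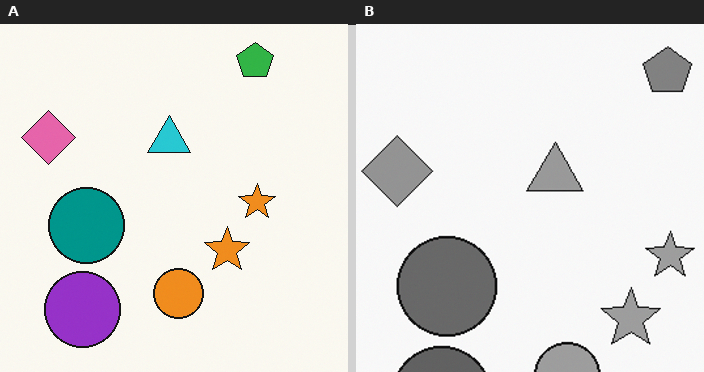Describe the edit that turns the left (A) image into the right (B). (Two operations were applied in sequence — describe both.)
Converted to grayscale, then cropped to a modestly smaller region and rescaled.

All color is removed — every shape is now a shade of grey. The visible shapes are larger and the field of view is narrower; shapes near the original edges may be partly or wholly outside the frame — a crop-and-rescale.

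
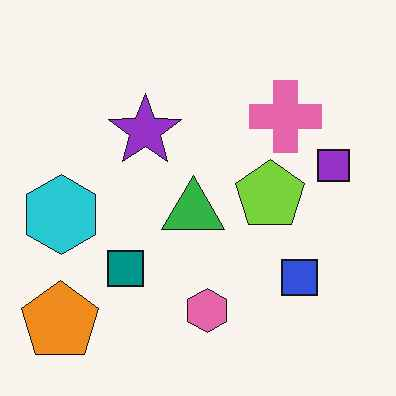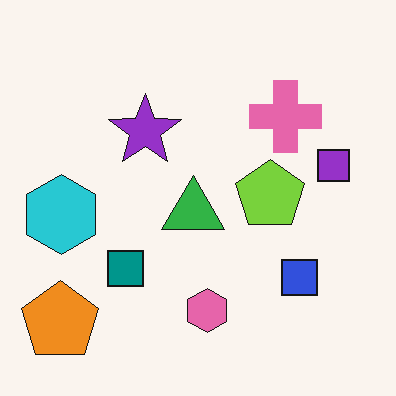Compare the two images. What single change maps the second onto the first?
The transformation is: given moderate JPEG compression.

Blocky 8×8 compression artifacts appear around shape edges and the flat background shows ringing — characteristic JPEG degradation.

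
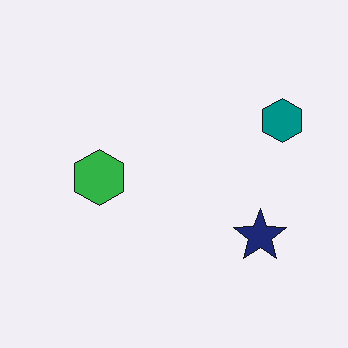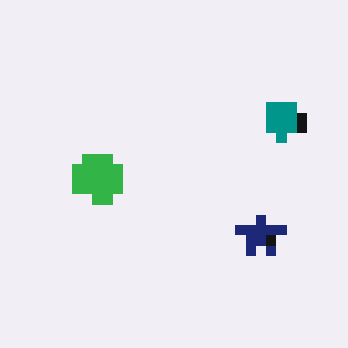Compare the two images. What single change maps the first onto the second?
The transformation is: coarsely pixelated.

Shapes are reduced to large square blocks; fine edges and outlines are lost — a downscale-then-upscale (mosaic) effect.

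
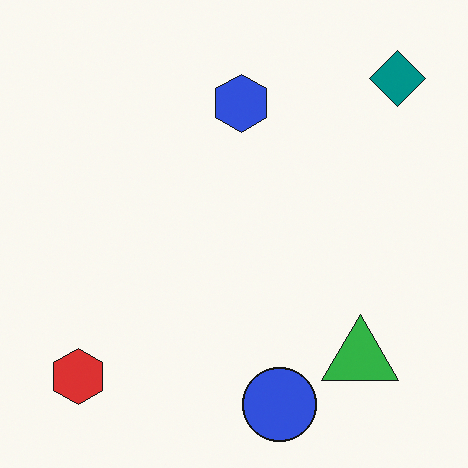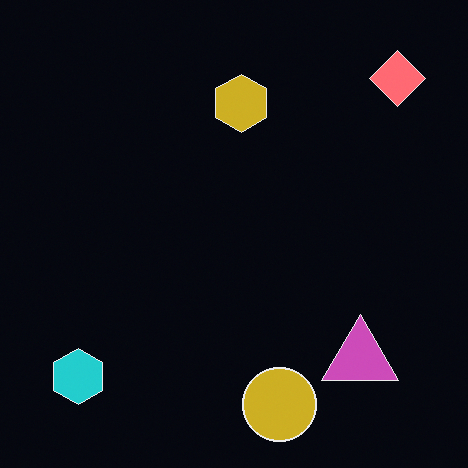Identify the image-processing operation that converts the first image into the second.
Color-inverted (negative).

The light background has become dark and every shape's color is its complement — a photographic negative.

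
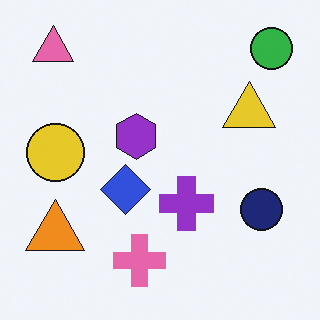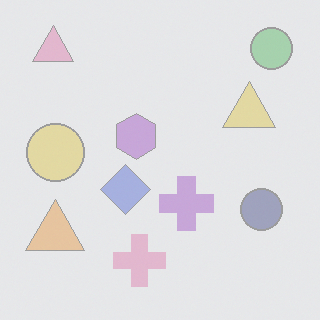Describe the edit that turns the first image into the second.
The second image is the first given much lower contrast.

Tones are pushed toward mid-grey across the whole image — a global contrast change.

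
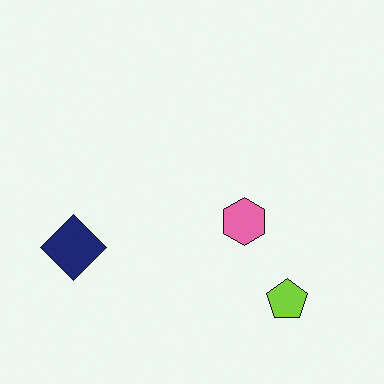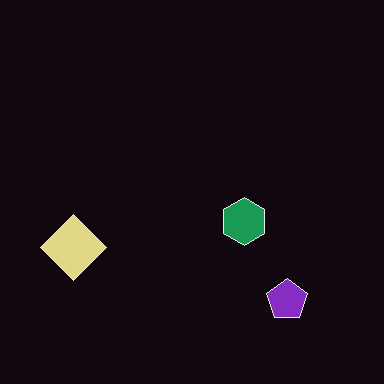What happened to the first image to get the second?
It was color-inverted (negative).

The light background has become dark and every shape's color is its complement — a photographic negative.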